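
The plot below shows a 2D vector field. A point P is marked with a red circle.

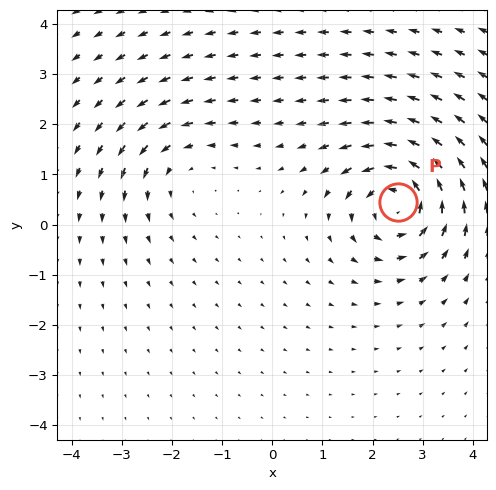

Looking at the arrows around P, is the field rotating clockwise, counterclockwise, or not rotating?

counterclockwise

Near P at (2.5, 0.5) the arrows circulate counterclockwise. The curl (z-component) there is about +5; positive curl means counterclockwise rotation.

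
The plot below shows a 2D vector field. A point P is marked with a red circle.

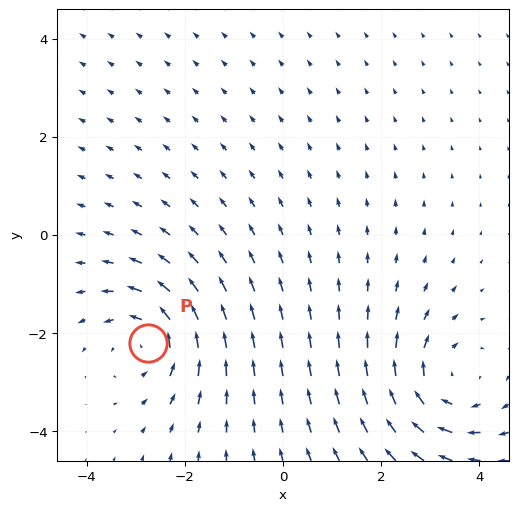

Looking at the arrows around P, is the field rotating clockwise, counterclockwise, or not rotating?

Near P at (-2.8, -2.2) the arrows circulate counterclockwise. The curl (z-component) there is about +4; positive curl means counterclockwise rotation.

counterclockwise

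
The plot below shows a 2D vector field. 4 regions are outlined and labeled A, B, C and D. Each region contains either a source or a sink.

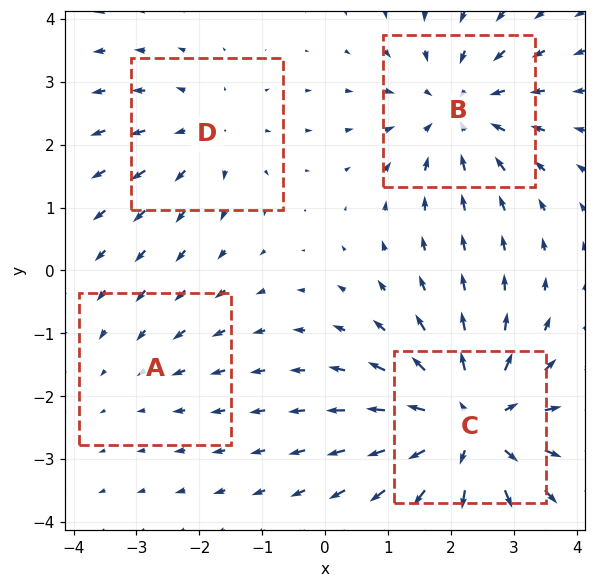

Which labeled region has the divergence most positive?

Divergence at each region's feature centre — A: about -2, B: about -5, C: about +7, D: about +3. Region C is most positive.

C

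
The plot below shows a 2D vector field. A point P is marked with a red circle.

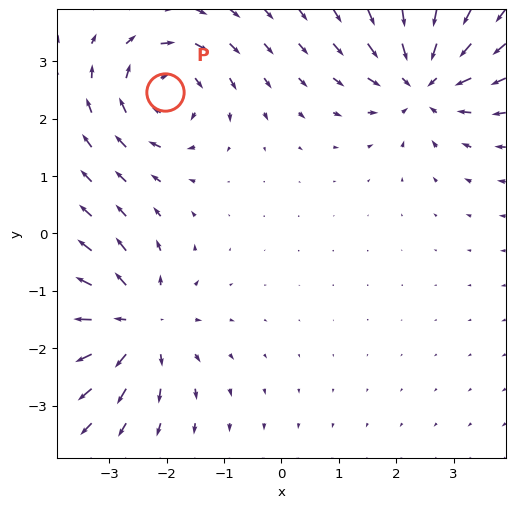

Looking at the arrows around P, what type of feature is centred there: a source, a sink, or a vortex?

At P (-2.0, 2.5) the arrows circulate clockwise. Divergence ≈0, curl about -5 — near-zero divergence with nonzero curl is a vortex.

vortex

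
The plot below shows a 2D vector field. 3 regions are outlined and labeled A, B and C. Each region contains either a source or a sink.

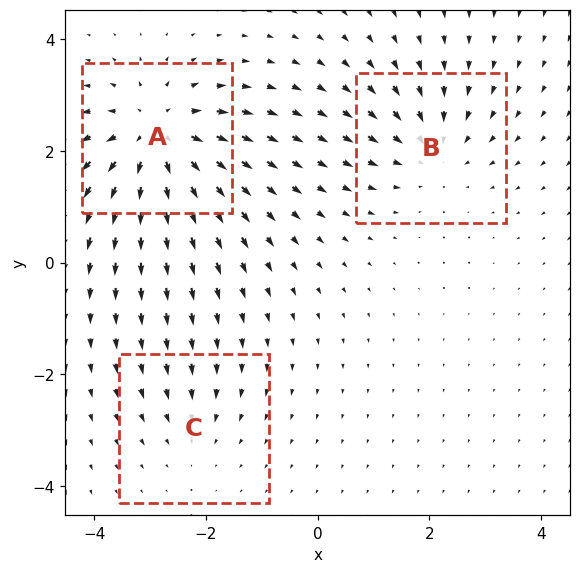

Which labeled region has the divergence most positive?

A

Divergence at each region's feature centre — A: about +5, B: about -3, C: about -2. Region A is most positive.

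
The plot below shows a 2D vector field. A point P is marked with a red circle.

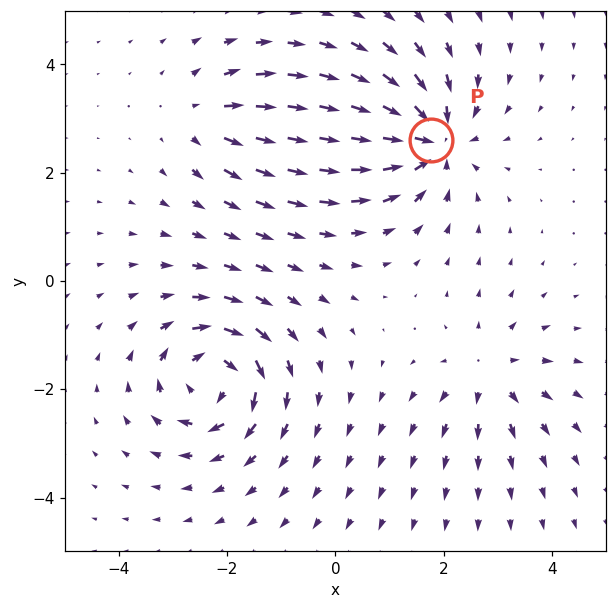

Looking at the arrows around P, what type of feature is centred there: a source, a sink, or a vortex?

At P (1.8, 2.6) the arrows converge inward. Divergence about -6, curl ≈0 — negative divergence with near-zero curl is a sink.

sink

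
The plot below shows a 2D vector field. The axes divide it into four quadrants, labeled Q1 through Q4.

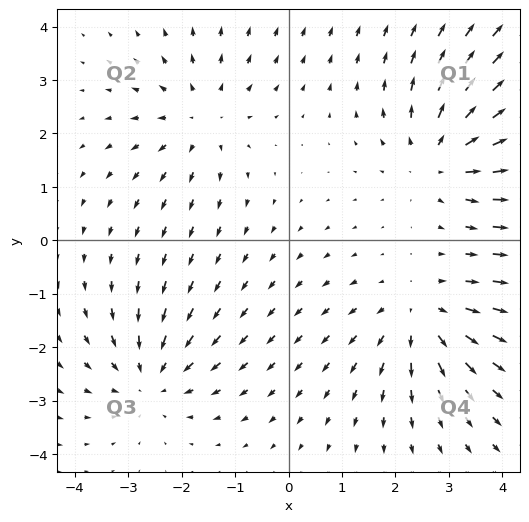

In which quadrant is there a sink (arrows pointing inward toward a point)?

Q3

The sink sits at approximately (-2.6, -2.6), which lies in quadrant Q3. The divergence there is about -4, negative as expected for a sink.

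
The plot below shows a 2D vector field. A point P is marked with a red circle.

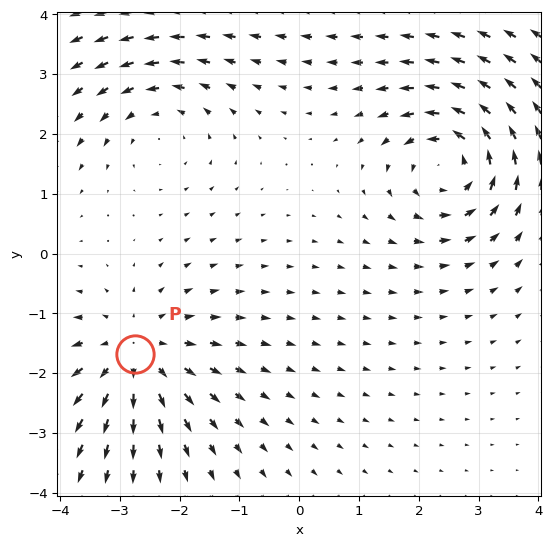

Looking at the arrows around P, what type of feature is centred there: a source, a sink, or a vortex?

source

At P (-2.7, -1.7) the arrows spread outward. Divergence about +4, curl ≈0 — positive divergence with near-zero curl is a source.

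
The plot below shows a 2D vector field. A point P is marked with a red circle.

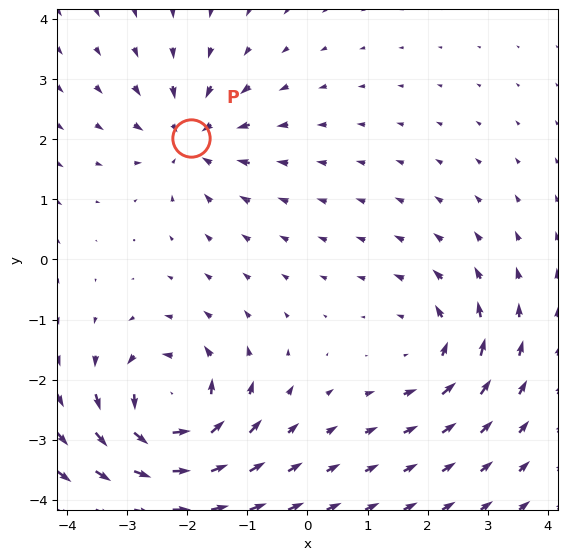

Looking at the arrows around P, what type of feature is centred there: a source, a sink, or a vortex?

sink

At P (-1.9, 2.0) the arrows converge inward. Divergence about -4, curl ≈0 — negative divergence with near-zero curl is a sink.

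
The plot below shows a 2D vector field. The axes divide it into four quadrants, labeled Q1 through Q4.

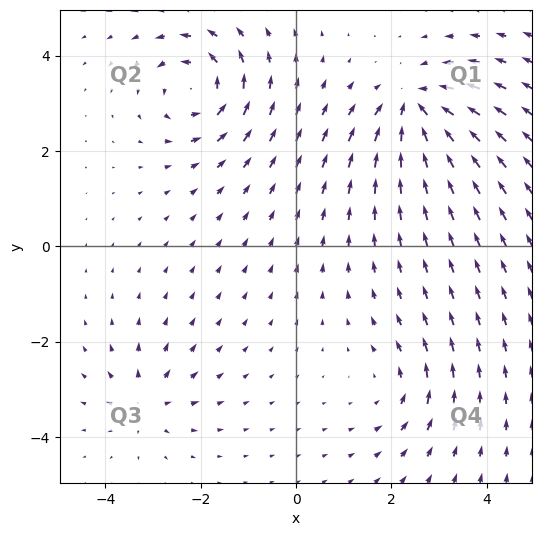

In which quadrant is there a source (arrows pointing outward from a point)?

The source sits at approximately (-3.1, -3.3), which lies in quadrant Q3. The divergence there is about +4, positive as expected for a source.

Q3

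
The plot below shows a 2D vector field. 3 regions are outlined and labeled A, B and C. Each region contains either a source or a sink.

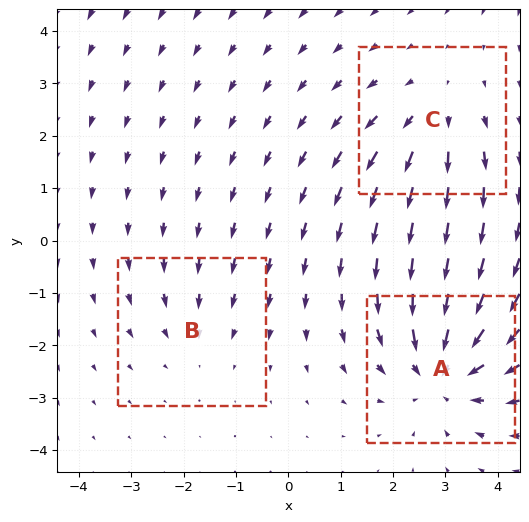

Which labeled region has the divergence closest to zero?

Divergence at each region's feature centre — A: about -4, B: about -2, C: about +3. Region B is closest to zero.

B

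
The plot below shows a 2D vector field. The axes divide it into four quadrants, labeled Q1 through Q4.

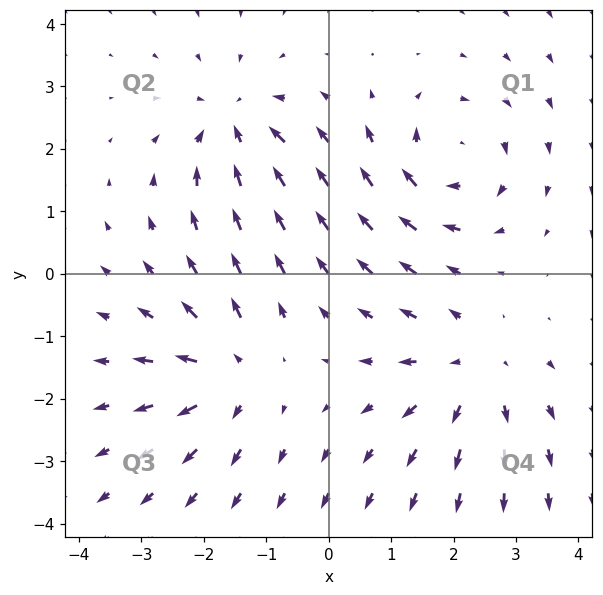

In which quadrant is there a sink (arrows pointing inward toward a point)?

The sink sits at approximately (-1.5, 2.4), which lies in quadrant Q2. The divergence there is about -4, negative as expected for a sink.

Q2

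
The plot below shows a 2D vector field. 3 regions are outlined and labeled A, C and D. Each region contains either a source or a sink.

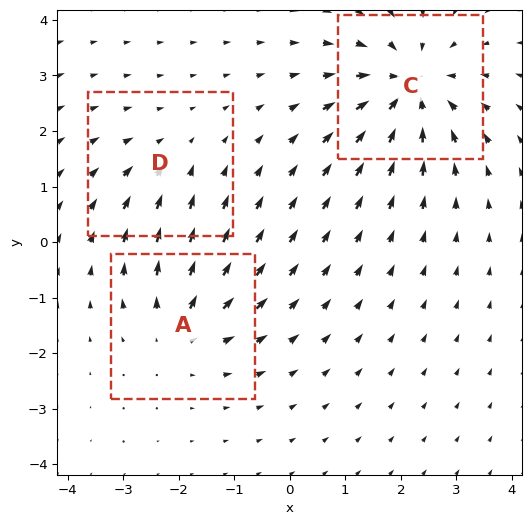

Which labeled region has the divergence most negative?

Divergence at each region's feature centre — A: about +3, C: about -5, D: about -2. Region C is most negative.

C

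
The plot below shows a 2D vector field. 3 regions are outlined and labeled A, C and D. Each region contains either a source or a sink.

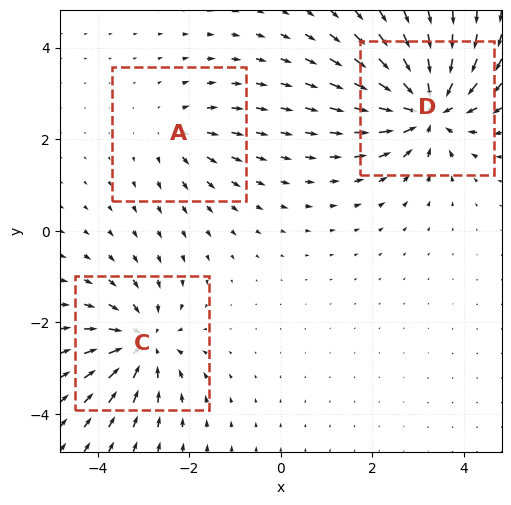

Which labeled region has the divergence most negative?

D

Divergence at each region's feature centre — A: about +2, C: about -4, D: about -5. Region D is most negative.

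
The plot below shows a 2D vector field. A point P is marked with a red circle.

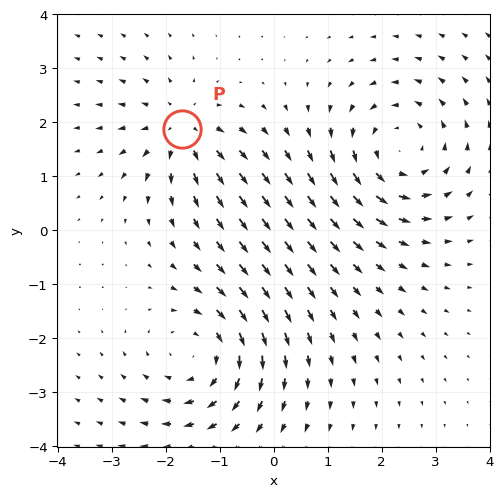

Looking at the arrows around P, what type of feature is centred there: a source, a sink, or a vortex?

At P (-1.7, 1.9) the arrows spread outward. Divergence about +4, curl ≈0 — positive divergence with near-zero curl is a source.

source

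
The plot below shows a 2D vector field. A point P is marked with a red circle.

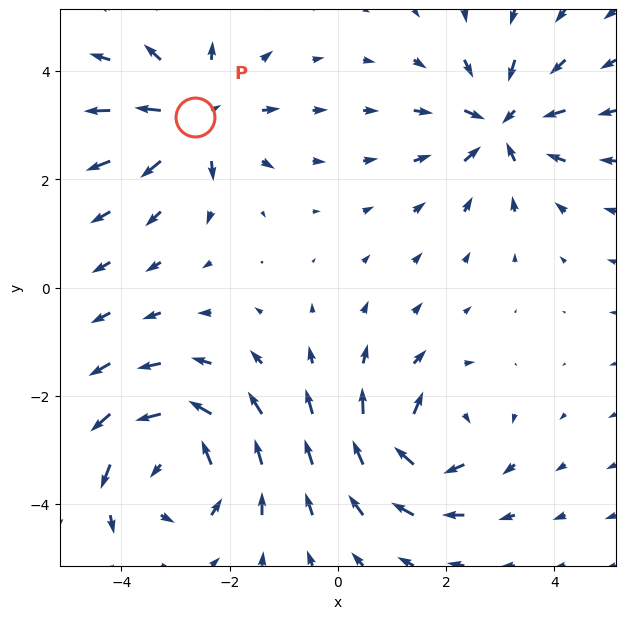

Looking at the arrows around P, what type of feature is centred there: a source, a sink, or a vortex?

At P (-2.6, 3.1) the arrows spread outward. Divergence about +4, curl ≈0 — positive divergence with near-zero curl is a source.

source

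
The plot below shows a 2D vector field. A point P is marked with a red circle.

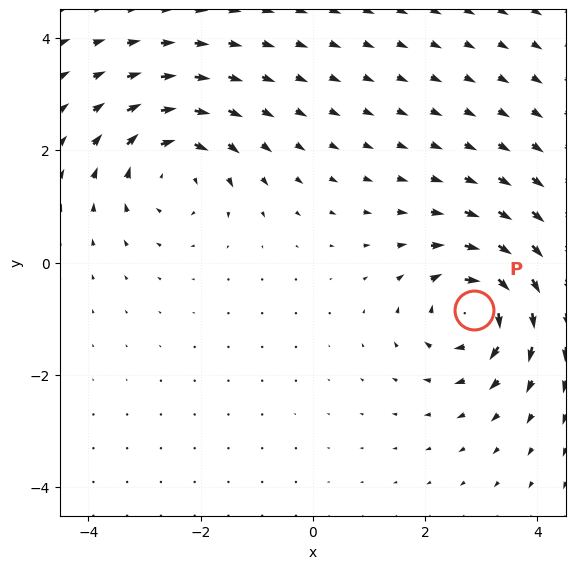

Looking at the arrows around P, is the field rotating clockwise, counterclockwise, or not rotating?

Near P at (2.9, -0.8) the arrows circulate clockwise. The curl (z-component) there is about -6; negative curl means clockwise rotation.

clockwise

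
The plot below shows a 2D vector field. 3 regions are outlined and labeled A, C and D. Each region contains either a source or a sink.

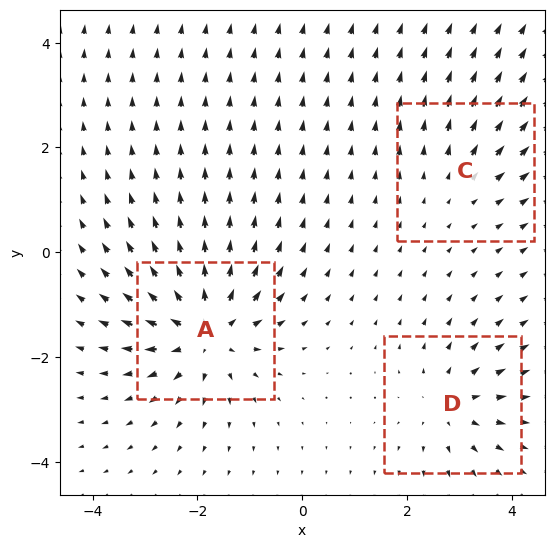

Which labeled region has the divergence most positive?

A

Divergence at each region's feature centre — A: about +6, C: about +2, D: about +3. Region A is most positive.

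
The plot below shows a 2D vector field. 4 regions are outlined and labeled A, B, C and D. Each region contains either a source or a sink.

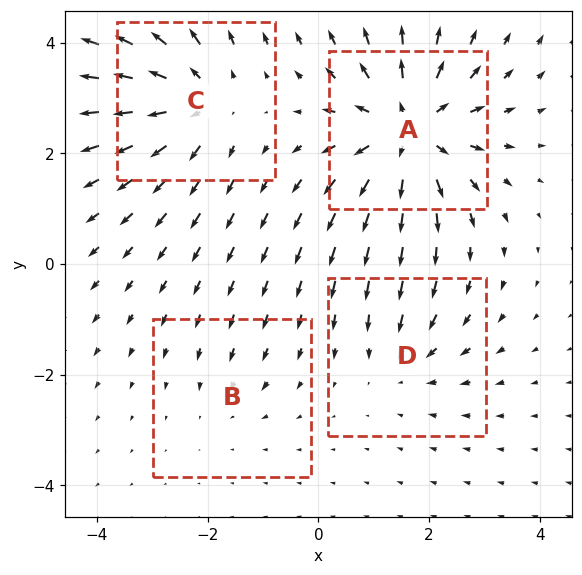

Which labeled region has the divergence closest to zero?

Divergence at each region's feature centre — A: about +7, B: about -2, C: about +5, D: about -3. Region B is closest to zero.

B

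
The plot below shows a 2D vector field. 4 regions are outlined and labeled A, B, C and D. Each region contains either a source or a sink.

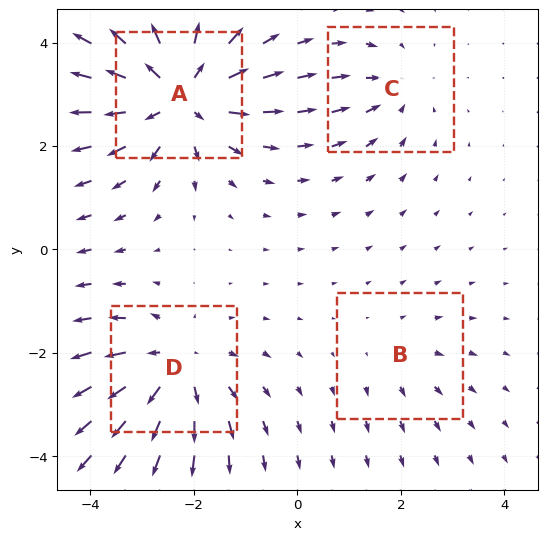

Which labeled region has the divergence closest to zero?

Divergence at each region's feature centre — A: about +7, B: about +2, C: about -3, D: about +5. Region B is closest to zero.

B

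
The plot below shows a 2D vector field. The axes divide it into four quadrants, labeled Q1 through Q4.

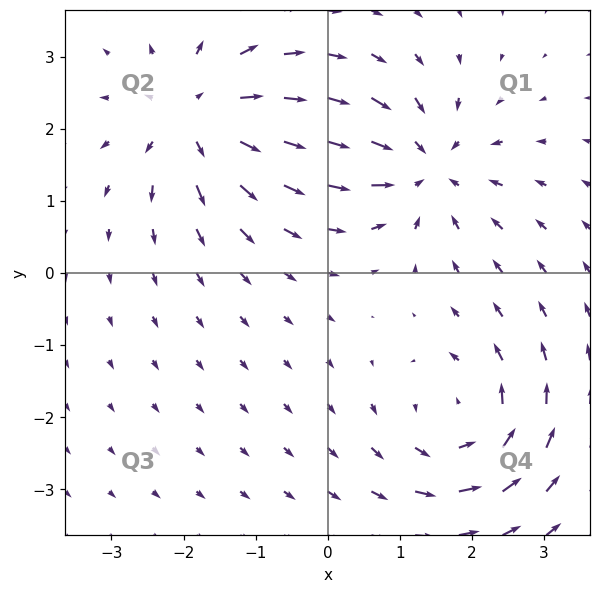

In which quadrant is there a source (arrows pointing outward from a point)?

The source sits at approximately (-1.8, 2.2), which lies in quadrant Q2. The divergence there is about +5, positive as expected for a source.

Q2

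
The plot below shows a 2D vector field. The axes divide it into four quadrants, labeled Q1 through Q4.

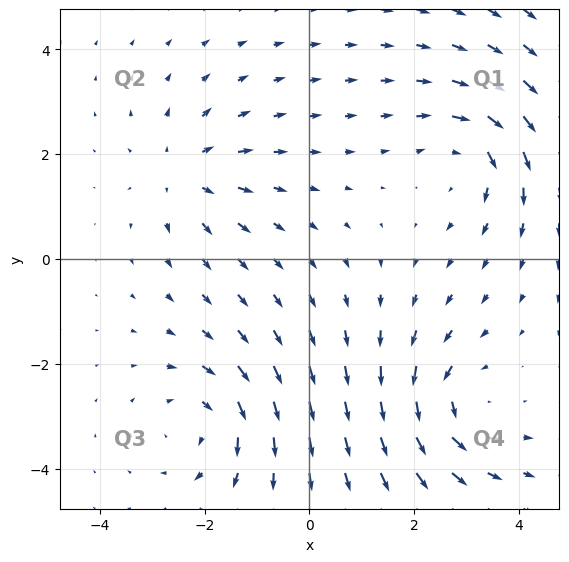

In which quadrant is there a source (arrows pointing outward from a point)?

The source sits at approximately (-2.4, 1.6), which lies in quadrant Q2. The divergence there is about +3, positive as expected for a source.

Q2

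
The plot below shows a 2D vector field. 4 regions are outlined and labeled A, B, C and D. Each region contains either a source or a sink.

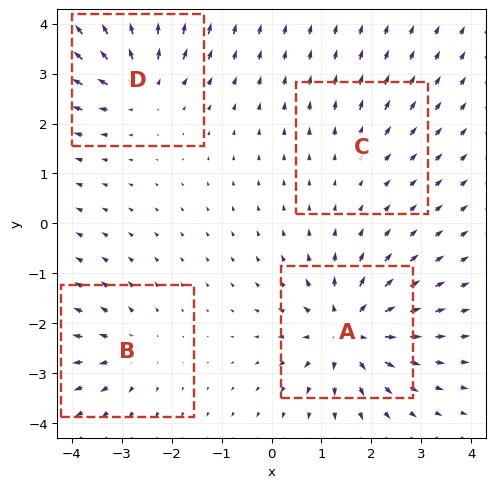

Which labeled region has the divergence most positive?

A

Divergence at each region's feature centre — A: about +8, B: about +4, C: about +2, D: about +6. Region A is most positive.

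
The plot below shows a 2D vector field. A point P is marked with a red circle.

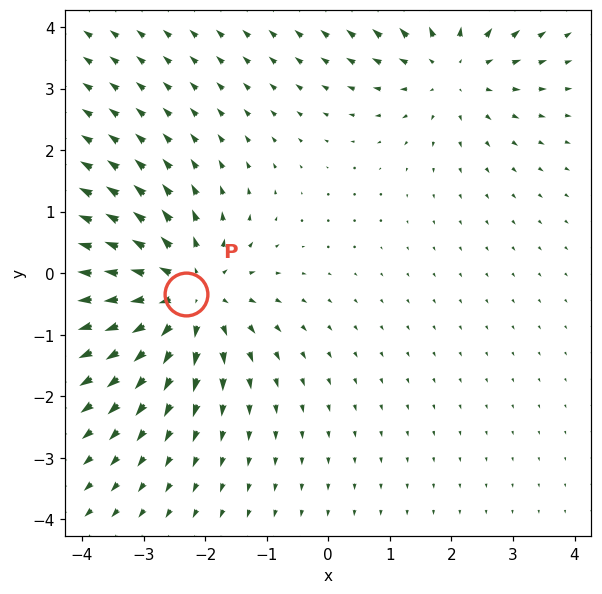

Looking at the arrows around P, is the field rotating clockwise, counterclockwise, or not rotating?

Near P at (-2.3, -0.3) the arrows show no circulation. The curl there is ≈0.

not rotating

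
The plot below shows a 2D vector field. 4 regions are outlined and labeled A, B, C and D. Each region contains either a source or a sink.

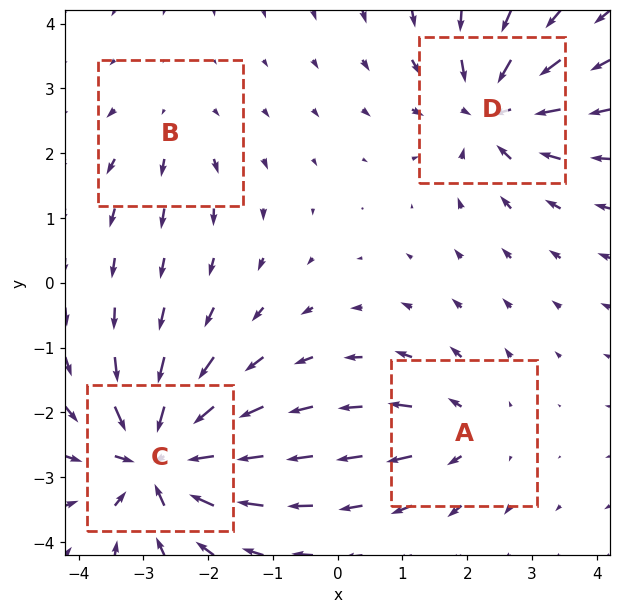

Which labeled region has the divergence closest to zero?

Divergence at each region's feature centre — A: about +4, B: about +3, C: about -9, D: about -6. Region B is closest to zero.

B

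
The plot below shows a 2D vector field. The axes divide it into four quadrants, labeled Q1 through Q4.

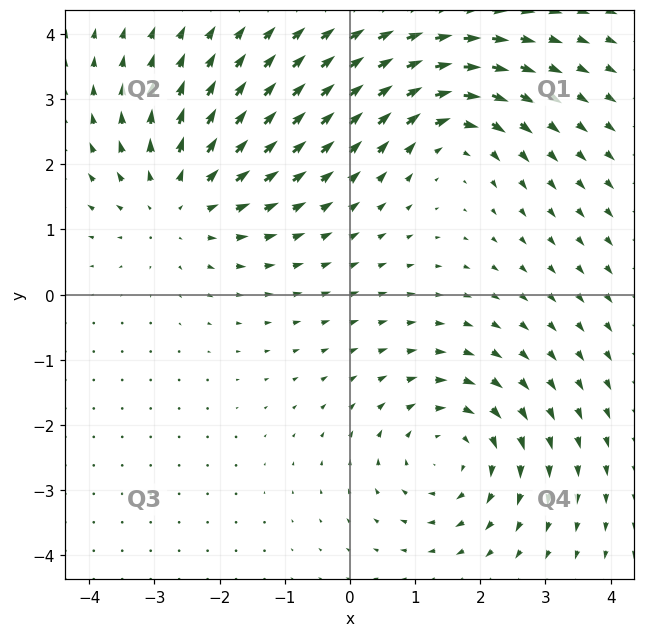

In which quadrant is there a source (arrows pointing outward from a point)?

The source sits at approximately (-2.6, 1.4), which lies in quadrant Q2. The divergence there is about +4, positive as expected for a source.

Q2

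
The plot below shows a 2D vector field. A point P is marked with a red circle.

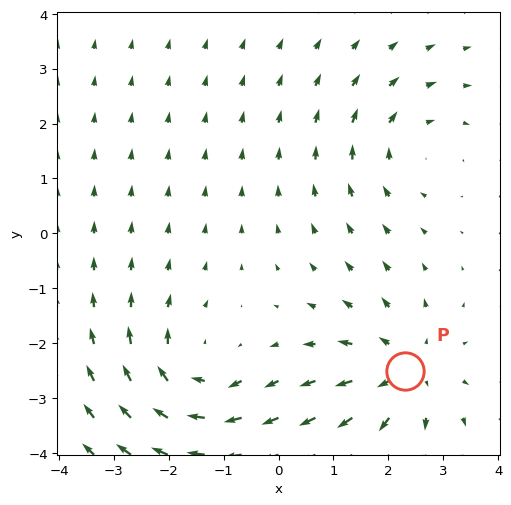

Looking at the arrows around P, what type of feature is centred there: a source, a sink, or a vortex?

source

At P (2.3, -2.5) the arrows spread outward. Divergence about +5, curl ≈0 — positive divergence with near-zero curl is a source.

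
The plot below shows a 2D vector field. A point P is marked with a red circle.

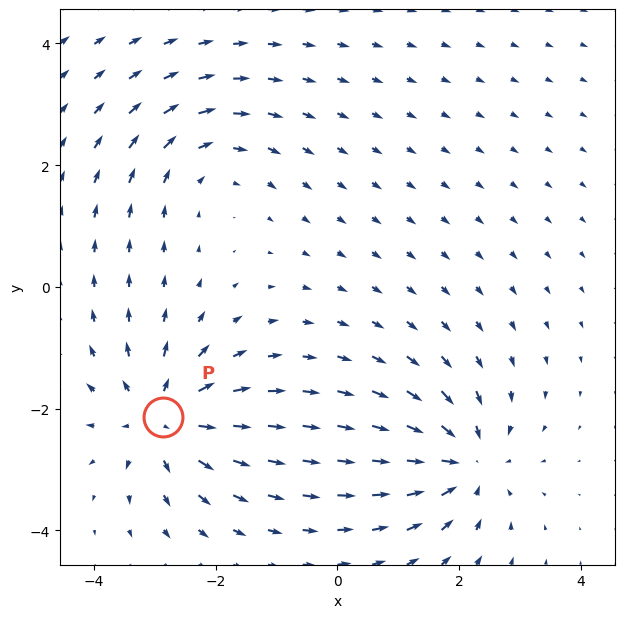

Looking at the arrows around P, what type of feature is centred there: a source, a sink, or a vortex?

source

At P (-2.9, -2.1) the arrows spread outward. Divergence about +6, curl ≈0 — positive divergence with near-zero curl is a source.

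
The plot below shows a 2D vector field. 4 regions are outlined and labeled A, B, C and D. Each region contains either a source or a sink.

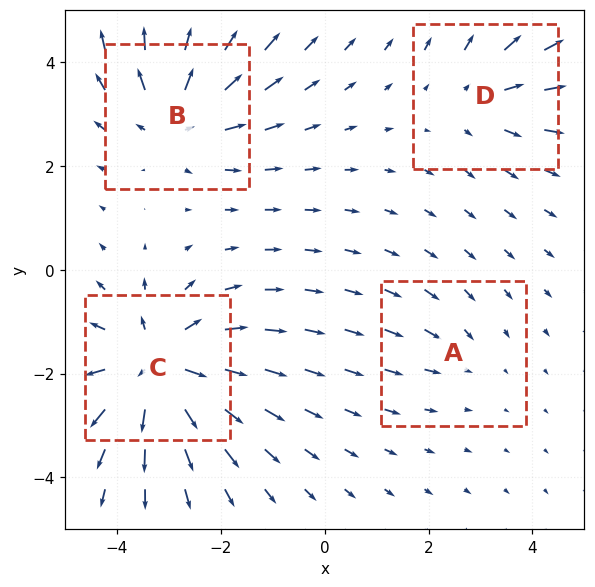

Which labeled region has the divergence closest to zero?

Divergence at each region's feature centre — A: about -2, B: about +5, C: about +7, D: about +3. Region A is closest to zero.

A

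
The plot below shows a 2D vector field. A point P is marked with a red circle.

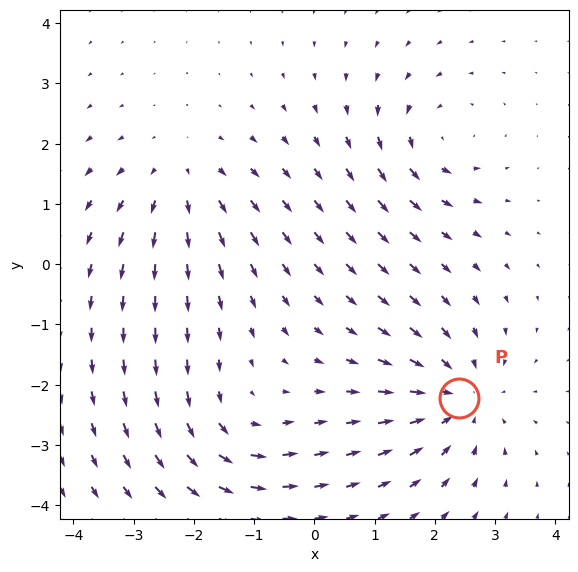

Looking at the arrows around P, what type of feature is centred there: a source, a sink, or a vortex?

At P (2.4, -2.2) the arrows converge inward. Divergence about -4, curl ≈0 — negative divergence with near-zero curl is a sink.

sink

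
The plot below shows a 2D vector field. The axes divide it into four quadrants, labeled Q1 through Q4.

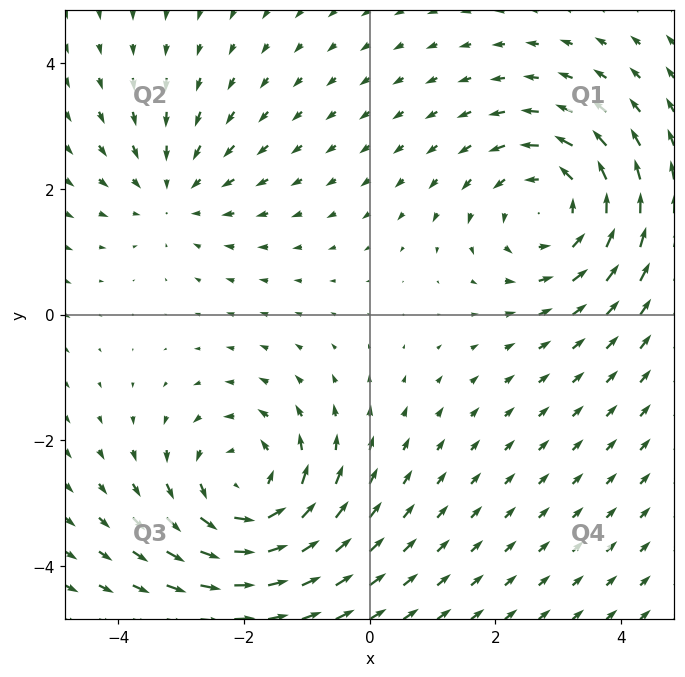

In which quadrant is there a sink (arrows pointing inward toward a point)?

The sink sits at approximately (-3.1, 1.9), which lies in quadrant Q2. The divergence there is about -2, negative as expected for a sink.

Q2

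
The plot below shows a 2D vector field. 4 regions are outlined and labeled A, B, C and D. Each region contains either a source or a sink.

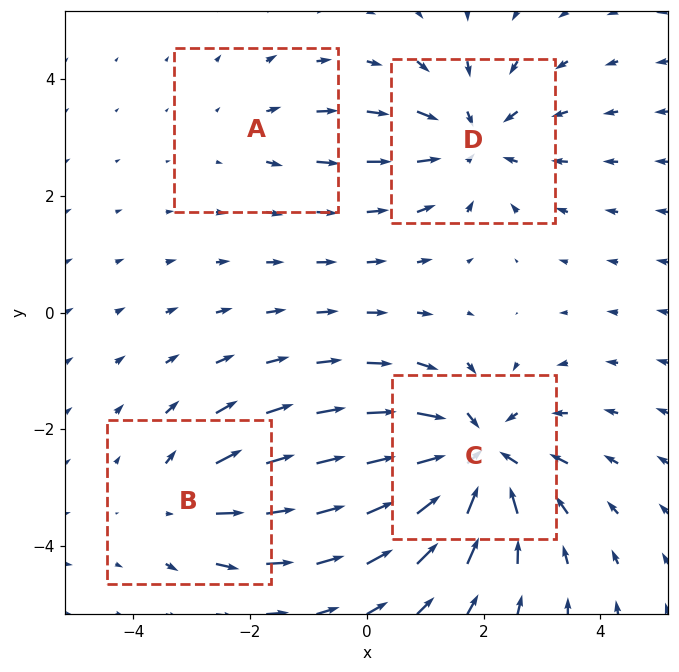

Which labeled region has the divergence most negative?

C

Divergence at each region's feature centre — A: about +2, B: about +3, C: about -6, D: about -4. Region C is most negative.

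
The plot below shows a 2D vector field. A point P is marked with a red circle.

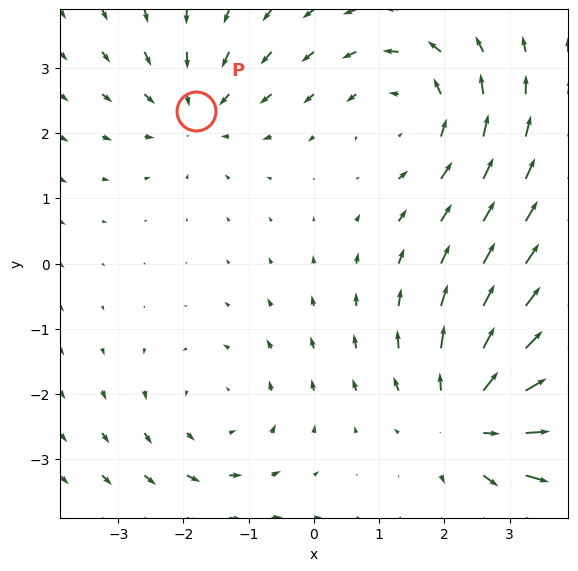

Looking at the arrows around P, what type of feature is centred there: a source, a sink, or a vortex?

At P (-1.8, 2.3) the arrows converge inward. Divergence about -3, curl ≈0 — negative divergence with near-zero curl is a sink.

sink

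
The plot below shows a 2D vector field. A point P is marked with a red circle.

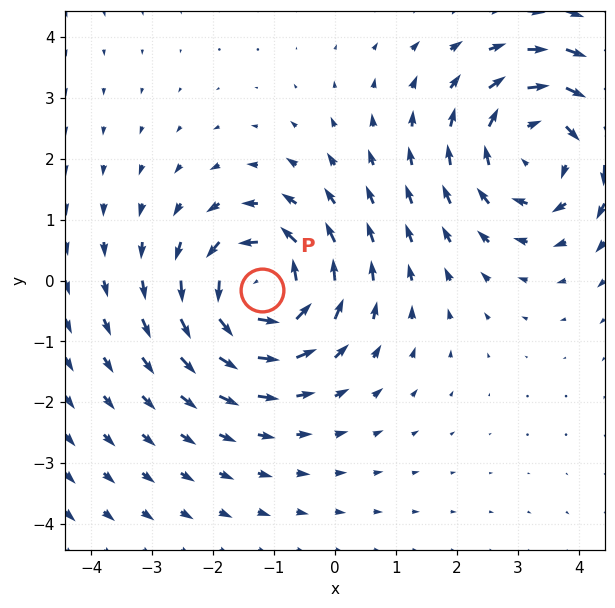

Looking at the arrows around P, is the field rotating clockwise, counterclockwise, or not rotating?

counterclockwise

Near P at (-1.2, -0.2) the arrows circulate counterclockwise. The curl (z-component) there is about +4; positive curl means counterclockwise rotation.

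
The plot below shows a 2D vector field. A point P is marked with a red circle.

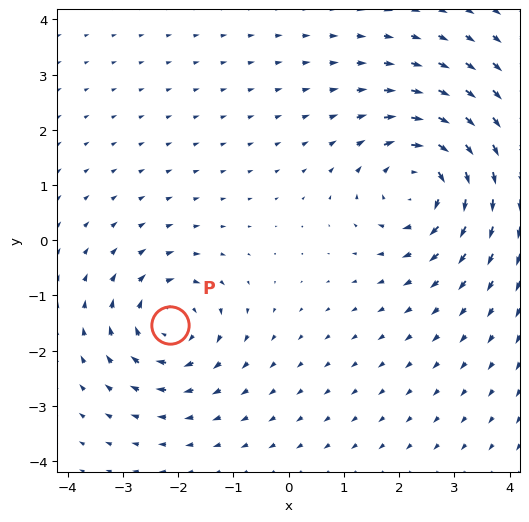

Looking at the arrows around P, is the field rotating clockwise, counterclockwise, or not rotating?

clockwise

Near P at (-2.1, -1.5) the arrows circulate clockwise. The curl (z-component) there is about -4; negative curl means clockwise rotation.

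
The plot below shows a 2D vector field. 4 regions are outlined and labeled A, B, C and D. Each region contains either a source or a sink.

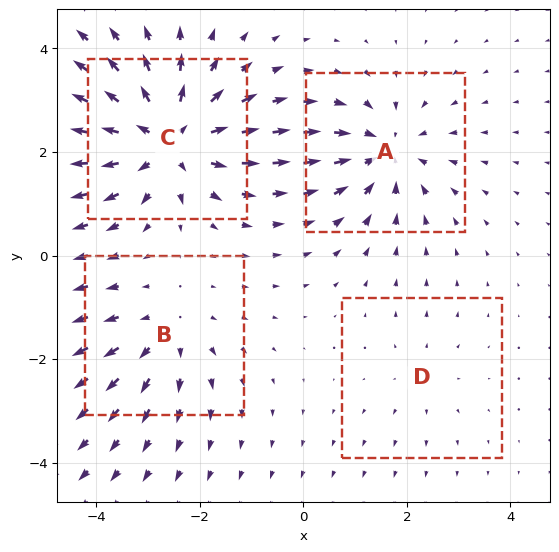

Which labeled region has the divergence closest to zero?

Divergence at each region's feature centre — A: about -4, B: about +3, C: about +6, D: about +2. Region D is closest to zero.

D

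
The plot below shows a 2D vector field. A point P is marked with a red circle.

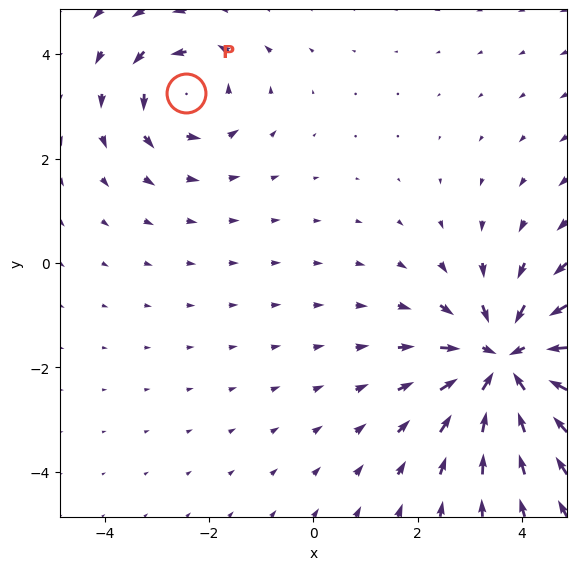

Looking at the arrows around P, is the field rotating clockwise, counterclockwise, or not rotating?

Near P at (-2.4, 3.3) the arrows circulate counterclockwise. The curl (z-component) there is about +3; positive curl means counterclockwise rotation.

counterclockwise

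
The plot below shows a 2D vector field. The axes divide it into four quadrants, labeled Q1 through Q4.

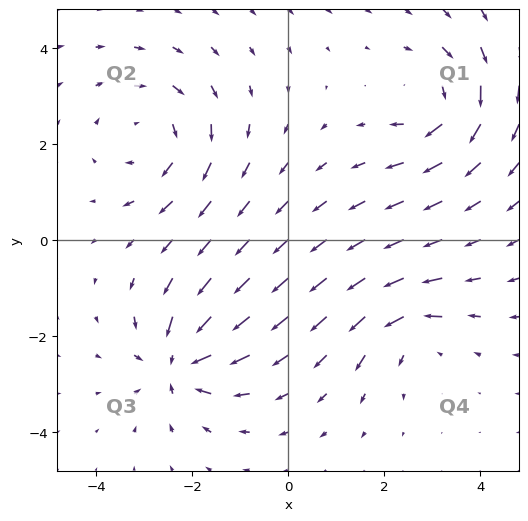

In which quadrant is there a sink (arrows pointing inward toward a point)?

Q3

The sink sits at approximately (-2.3, -2.5), which lies in quadrant Q3. The divergence there is about -6, negative as expected for a sink.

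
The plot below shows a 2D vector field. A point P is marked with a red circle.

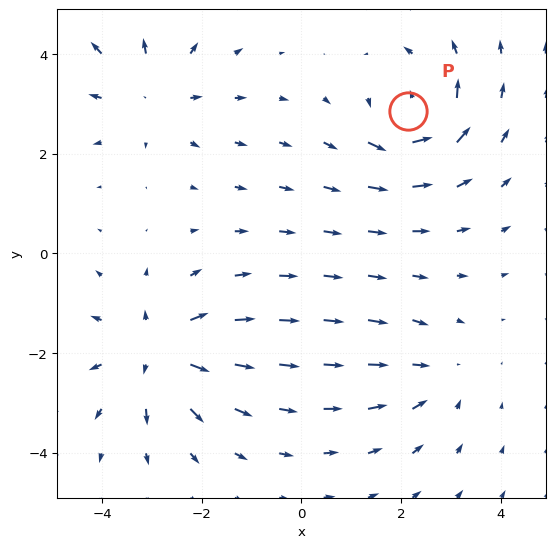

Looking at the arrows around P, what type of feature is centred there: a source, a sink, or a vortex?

vortex

At P (2.1, 2.9) the arrows circulate counterclockwise. Divergence ≈0, curl about +6 — near-zero divergence with nonzero curl is a vortex.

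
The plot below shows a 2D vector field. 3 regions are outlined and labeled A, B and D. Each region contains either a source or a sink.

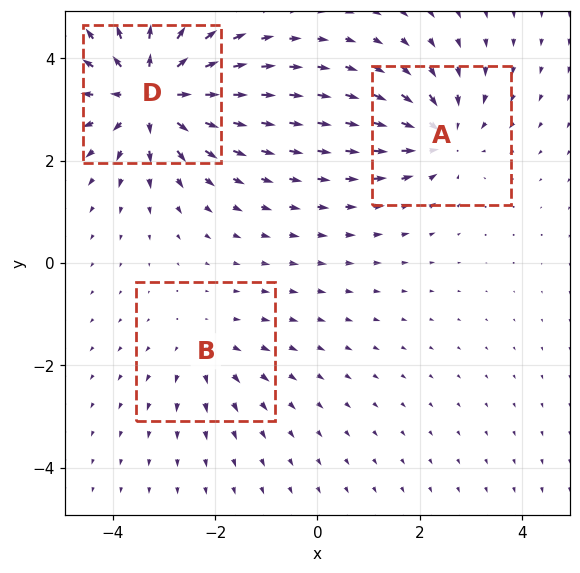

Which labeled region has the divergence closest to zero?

B

Divergence at each region's feature centre — A: about -3, B: about +2, D: about +5. Region B is closest to zero.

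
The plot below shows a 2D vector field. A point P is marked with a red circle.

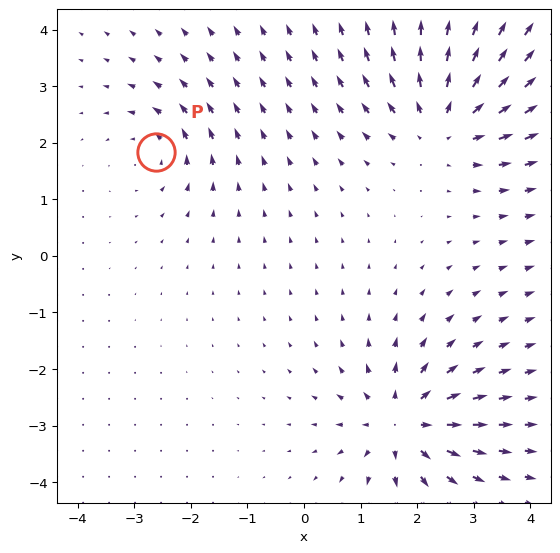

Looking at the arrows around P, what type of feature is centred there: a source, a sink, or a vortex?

vortex

At P (-2.6, 1.8) the arrows circulate counterclockwise. Divergence ≈0, curl about +4 — near-zero divergence with nonzero curl is a vortex.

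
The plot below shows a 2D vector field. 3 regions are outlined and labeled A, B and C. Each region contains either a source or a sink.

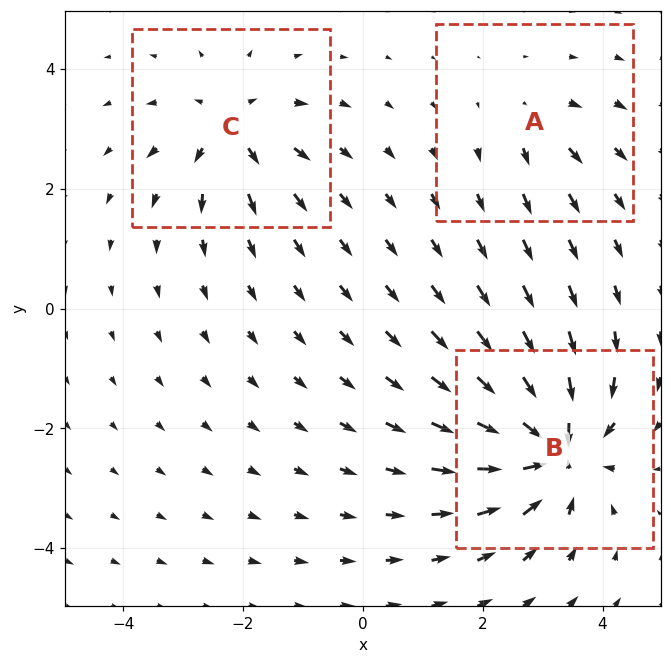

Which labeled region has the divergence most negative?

Divergence at each region's feature centre — A: about +2, B: about -7, C: about +4. Region B is most negative.

B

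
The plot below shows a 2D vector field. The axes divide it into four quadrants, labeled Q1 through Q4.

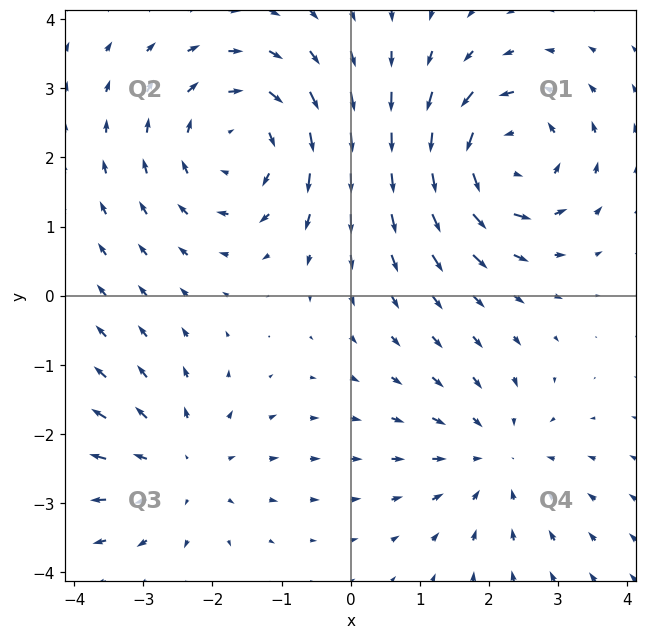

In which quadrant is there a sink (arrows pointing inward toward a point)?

The sink sits at approximately (2.1, -2.3), which lies in quadrant Q4. The divergence there is about -3, negative as expected for a sink.

Q4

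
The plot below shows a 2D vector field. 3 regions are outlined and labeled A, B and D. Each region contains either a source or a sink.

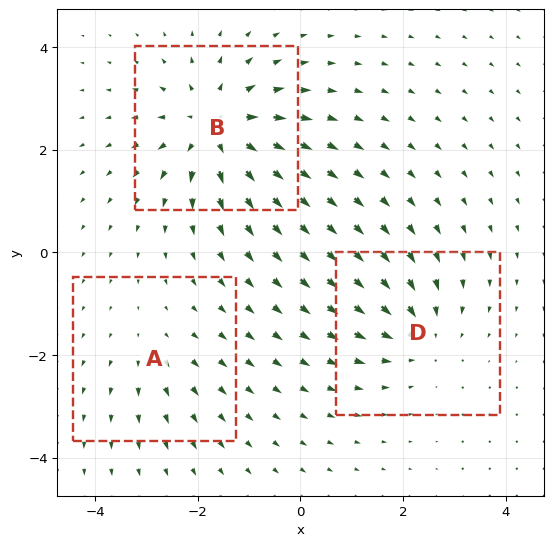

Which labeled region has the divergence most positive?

Divergence at each region's feature centre — A: about +2, B: about +5, D: about -3. Region B is most positive.

B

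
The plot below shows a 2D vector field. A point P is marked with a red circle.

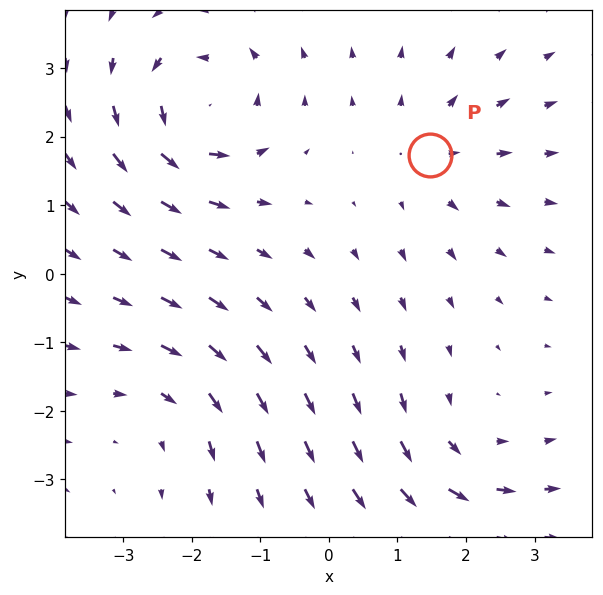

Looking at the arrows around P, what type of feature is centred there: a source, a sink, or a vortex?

At P (1.5, 1.7) the arrows spread outward. Divergence about +3, curl ≈0 — positive divergence with near-zero curl is a source.

source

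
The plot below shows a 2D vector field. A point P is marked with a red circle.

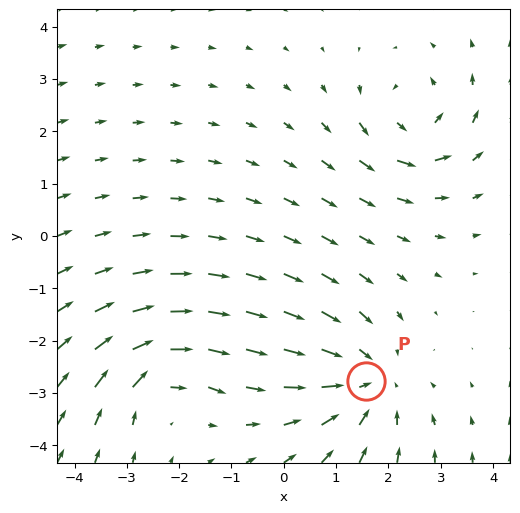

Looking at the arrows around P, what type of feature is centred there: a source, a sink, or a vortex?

sink

At P (1.6, -2.8) the arrows converge inward. Divergence about -4, curl ≈0 — negative divergence with near-zero curl is a sink.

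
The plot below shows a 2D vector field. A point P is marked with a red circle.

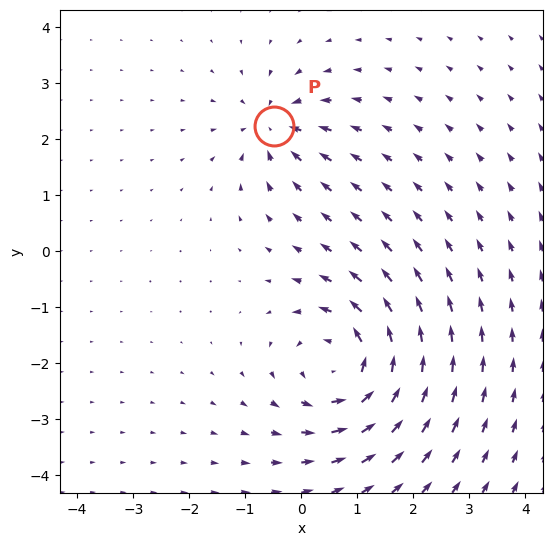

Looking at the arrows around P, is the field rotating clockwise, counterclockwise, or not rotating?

not rotating

Near P at (-0.5, 2.2) the arrows show no circulation. The curl there is ≈0.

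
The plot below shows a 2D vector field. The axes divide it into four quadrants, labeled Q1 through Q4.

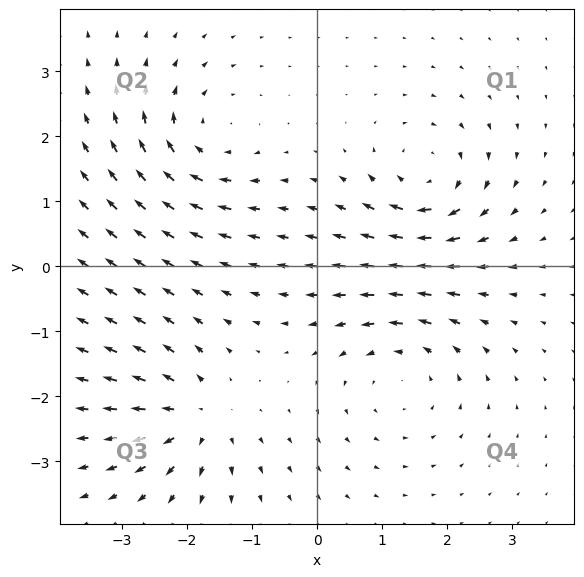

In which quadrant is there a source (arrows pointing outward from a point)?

The source sits at approximately (-1.9, -2.3), which lies in quadrant Q3. The divergence there is about +5, positive as expected for a source.

Q3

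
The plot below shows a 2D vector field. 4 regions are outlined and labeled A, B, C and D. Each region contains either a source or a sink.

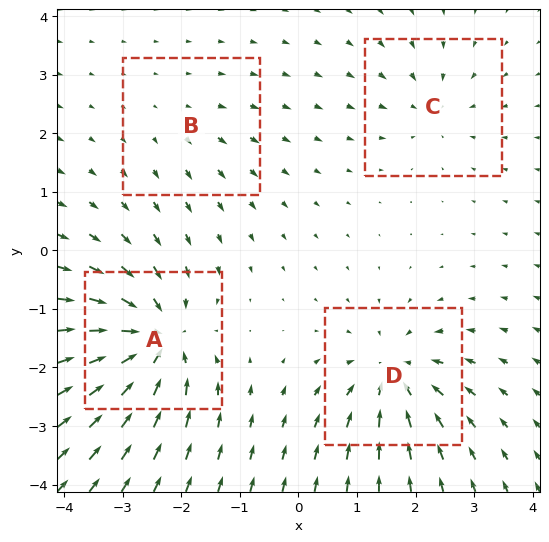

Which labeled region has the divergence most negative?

A

Divergence at each region's feature centre — A: about -9, B: about +2, C: about -4, D: about -6. Region A is most negative.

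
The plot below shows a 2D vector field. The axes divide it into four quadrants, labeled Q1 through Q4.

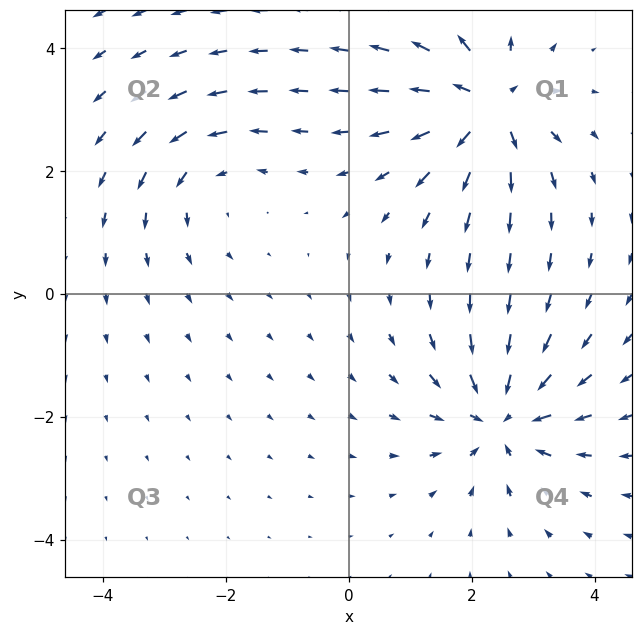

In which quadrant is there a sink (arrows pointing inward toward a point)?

Q4

The sink sits at approximately (2.5, -2.0), which lies in quadrant Q4. The divergence there is about -6, negative as expected for a sink.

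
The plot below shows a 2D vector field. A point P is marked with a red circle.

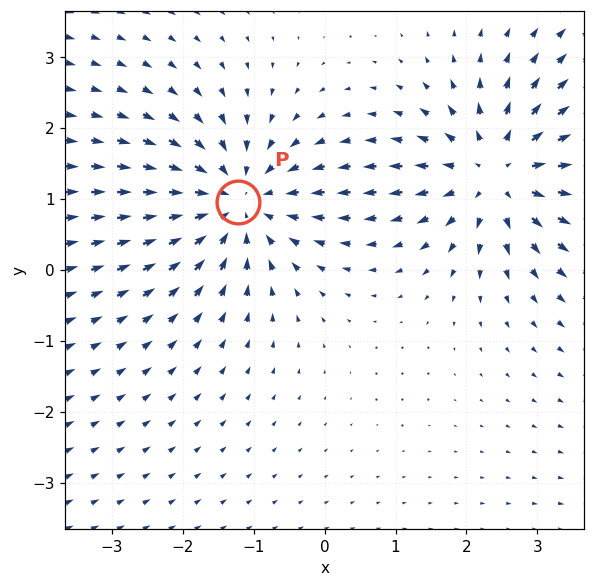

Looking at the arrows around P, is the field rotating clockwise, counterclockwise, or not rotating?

not rotating

Near P at (-1.2, 1.0) the arrows show no circulation. The curl there is ≈0.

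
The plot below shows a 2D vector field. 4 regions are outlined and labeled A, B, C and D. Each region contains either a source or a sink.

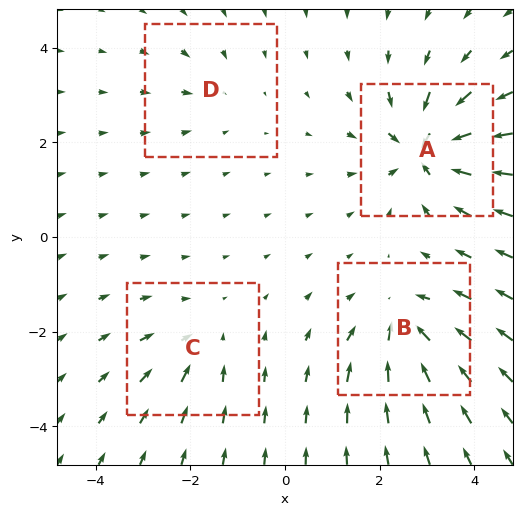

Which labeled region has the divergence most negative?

A

Divergence at each region's feature centre — A: about -8, B: about -6, C: about -3, D: about -2. Region A is most negative.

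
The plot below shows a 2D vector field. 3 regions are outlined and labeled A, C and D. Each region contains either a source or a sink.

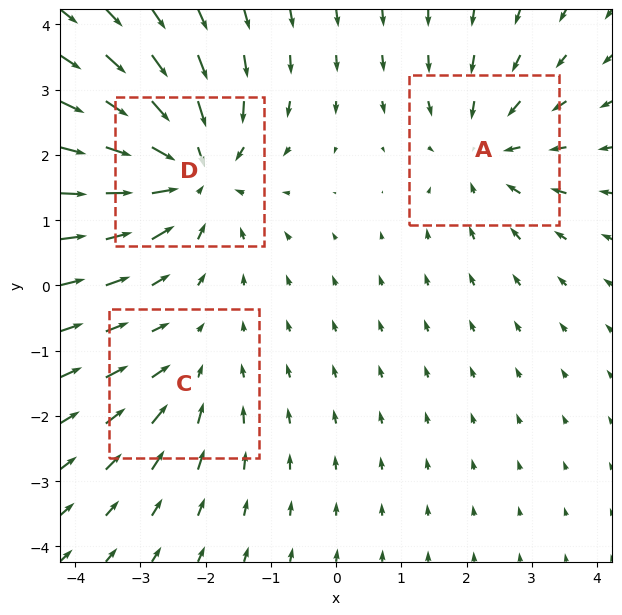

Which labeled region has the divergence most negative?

D

Divergence at each region's feature centre — A: about -3, C: about -2, D: about -4. Region D is most negative.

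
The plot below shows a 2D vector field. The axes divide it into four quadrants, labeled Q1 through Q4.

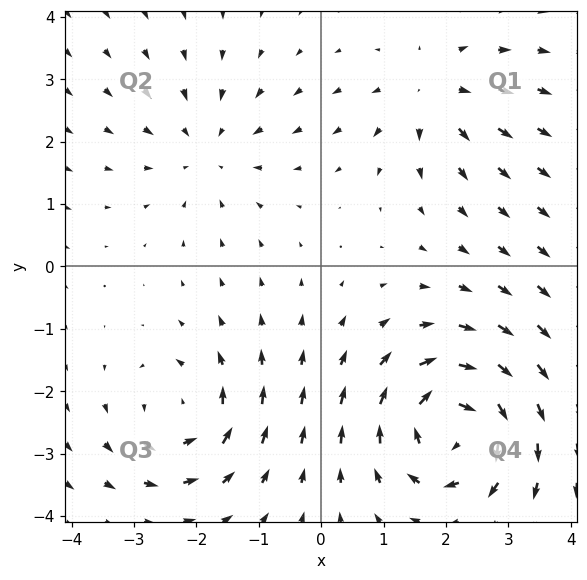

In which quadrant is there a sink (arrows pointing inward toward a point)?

The sink sits at approximately (-1.8, 1.9), which lies in quadrant Q2. The divergence there is about -2, negative as expected for a sink.

Q2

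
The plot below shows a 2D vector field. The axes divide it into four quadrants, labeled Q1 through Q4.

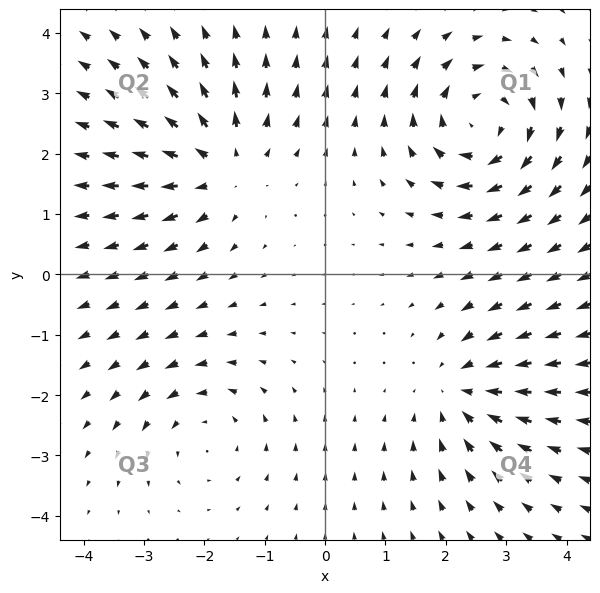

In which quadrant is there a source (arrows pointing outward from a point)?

The source sits at approximately (-1.7, 1.8), which lies in quadrant Q2. The divergence there is about +4, positive as expected for a source.

Q2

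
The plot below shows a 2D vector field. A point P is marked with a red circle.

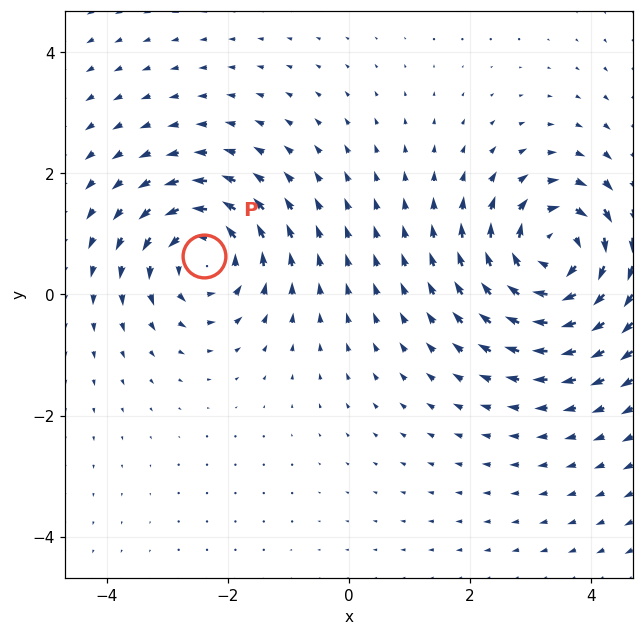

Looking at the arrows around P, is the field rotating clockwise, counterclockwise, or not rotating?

counterclockwise

Near P at (-2.4, 0.6) the arrows circulate counterclockwise. The curl (z-component) there is about +5; positive curl means counterclockwise rotation.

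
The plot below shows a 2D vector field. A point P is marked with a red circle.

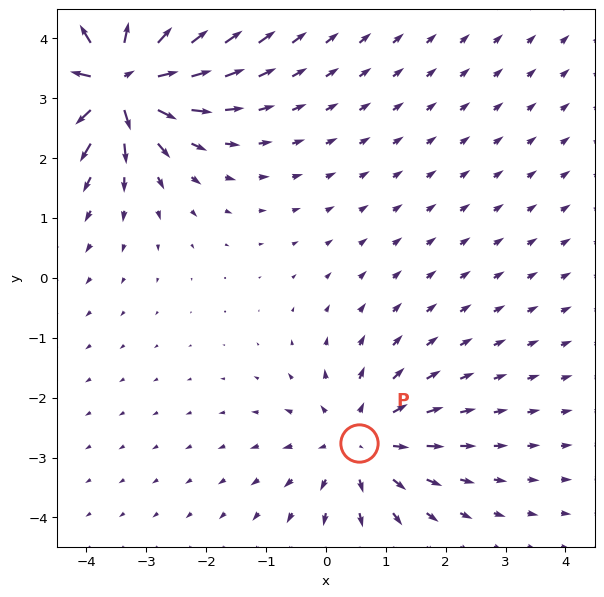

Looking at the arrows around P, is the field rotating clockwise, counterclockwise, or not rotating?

not rotating

Near P at (0.5, -2.8) the arrows show no circulation. The curl there is ≈0.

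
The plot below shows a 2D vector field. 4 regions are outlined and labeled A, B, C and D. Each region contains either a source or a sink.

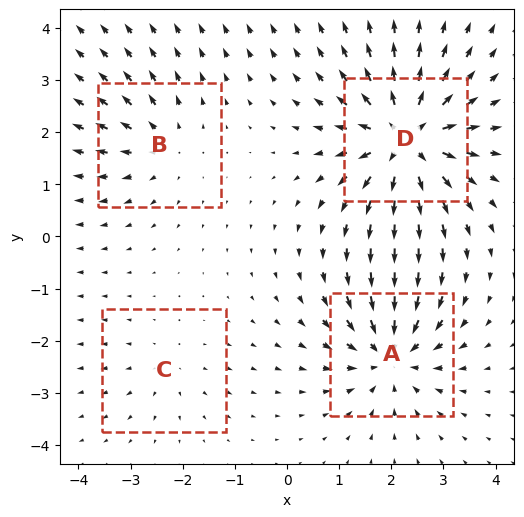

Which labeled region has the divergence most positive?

D

Divergence at each region's feature centre — A: about -6, B: about +4, C: about +2, D: about +8. Region D is most positive.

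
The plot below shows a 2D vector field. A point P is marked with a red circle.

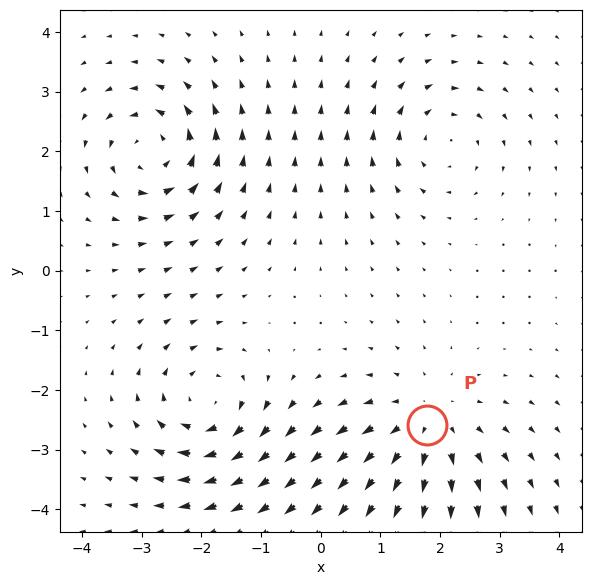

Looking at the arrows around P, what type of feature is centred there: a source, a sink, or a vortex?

source

At P (1.8, -2.6) the arrows spread outward. Divergence about +4, curl ≈0 — positive divergence with near-zero curl is a source.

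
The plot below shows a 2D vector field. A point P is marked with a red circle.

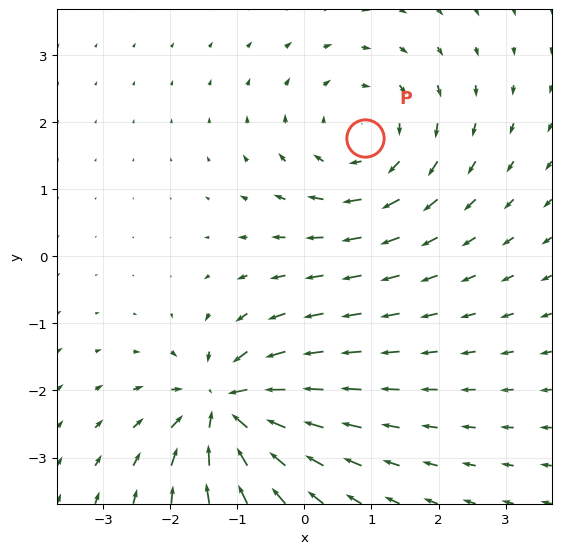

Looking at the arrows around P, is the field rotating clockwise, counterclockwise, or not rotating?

Near P at (0.9, 1.8) the arrows circulate clockwise. The curl (z-component) there is about -3; negative curl means clockwise rotation.

clockwise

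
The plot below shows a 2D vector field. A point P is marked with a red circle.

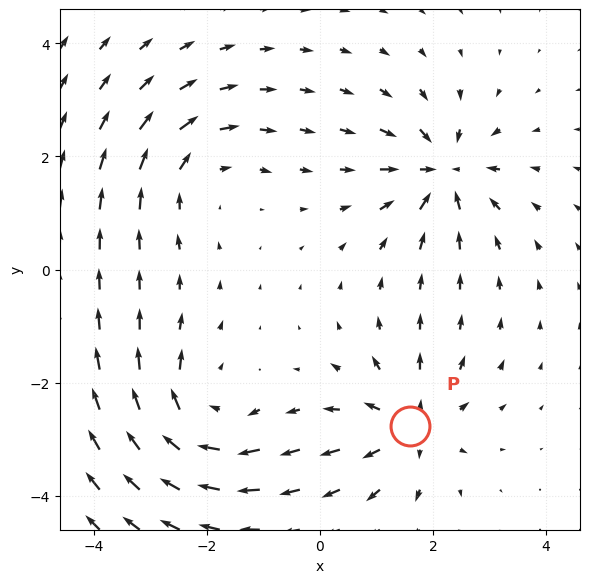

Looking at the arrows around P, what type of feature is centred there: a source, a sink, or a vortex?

source

At P (1.6, -2.8) the arrows spread outward. Divergence about +5, curl ≈0 — positive divergence with near-zero curl is a source.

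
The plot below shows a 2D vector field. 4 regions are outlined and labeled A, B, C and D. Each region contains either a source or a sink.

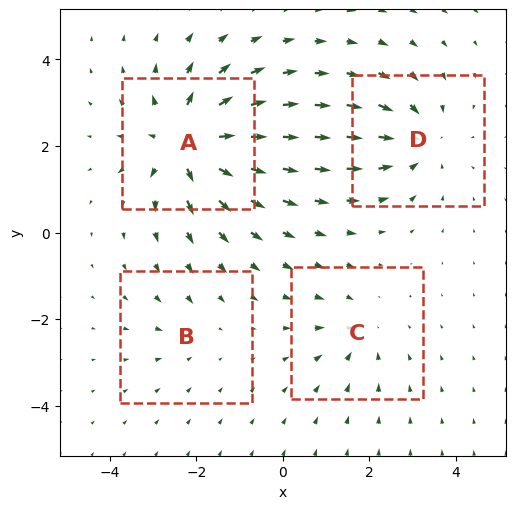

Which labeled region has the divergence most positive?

Divergence at each region's feature centre — A: about +7, B: about -2, C: about -3, D: about -4. Region A is most positive.

A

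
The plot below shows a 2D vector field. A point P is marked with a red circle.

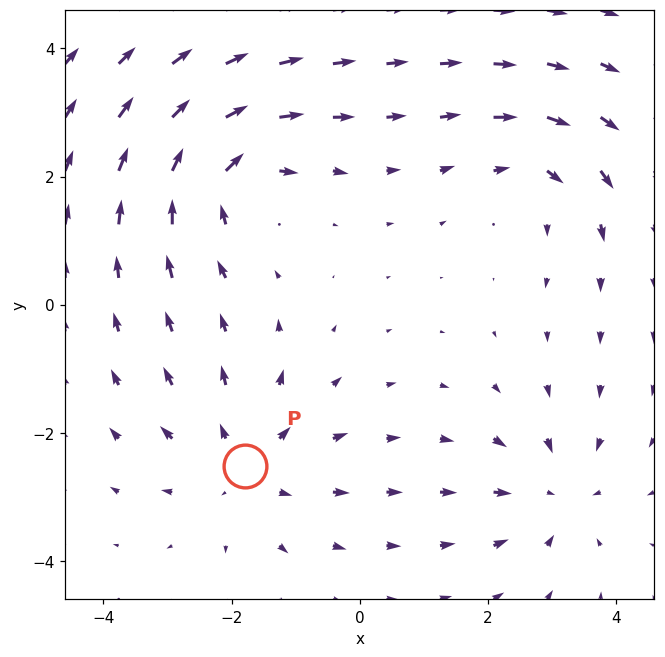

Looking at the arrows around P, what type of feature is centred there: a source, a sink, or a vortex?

source

At P (-1.8, -2.5) the arrows spread outward. Divergence about +3, curl ≈0 — positive divergence with near-zero curl is a source.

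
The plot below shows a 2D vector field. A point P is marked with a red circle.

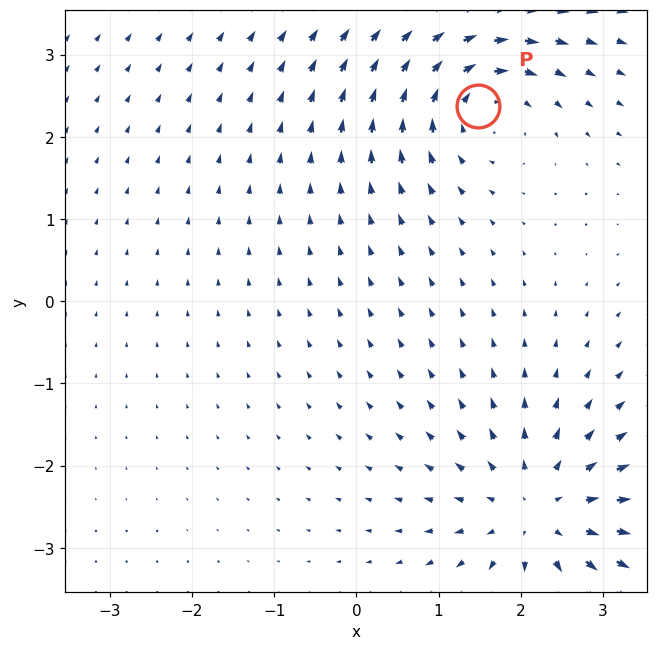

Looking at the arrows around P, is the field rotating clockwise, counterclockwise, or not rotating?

Near P at (1.5, 2.4) the arrows circulate clockwise. The curl (z-component) there is about -5; negative curl means clockwise rotation.

clockwise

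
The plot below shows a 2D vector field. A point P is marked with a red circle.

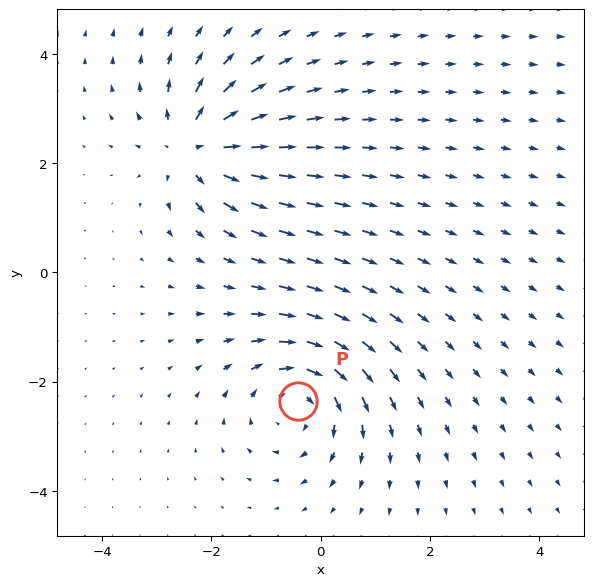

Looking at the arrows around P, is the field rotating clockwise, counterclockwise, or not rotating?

Near P at (-0.4, -2.4) the arrows circulate clockwise. The curl (z-component) there is about -5; negative curl means clockwise rotation.

clockwise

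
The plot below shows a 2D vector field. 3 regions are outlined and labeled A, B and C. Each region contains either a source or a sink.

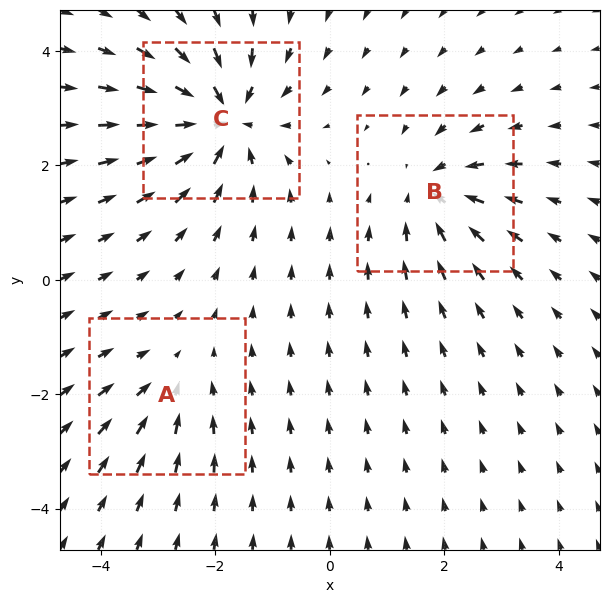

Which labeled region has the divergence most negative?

C

Divergence at each region's feature centre — A: about -2, B: about -4, C: about -6. Region C is most negative.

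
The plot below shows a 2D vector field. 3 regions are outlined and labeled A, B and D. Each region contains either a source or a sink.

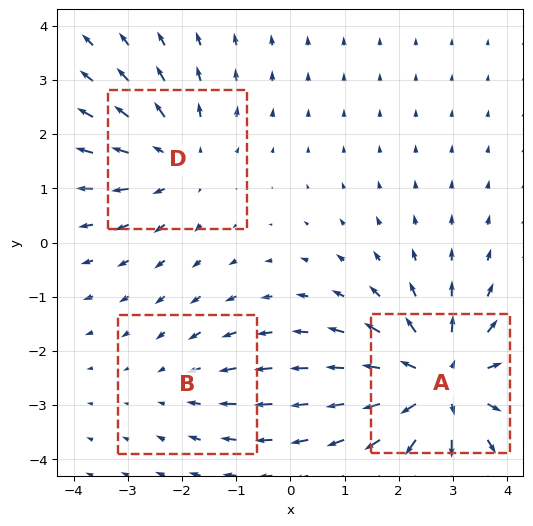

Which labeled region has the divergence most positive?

A

Divergence at each region's feature centre — A: about +4, B: about -2, D: about +3. Region A is most positive.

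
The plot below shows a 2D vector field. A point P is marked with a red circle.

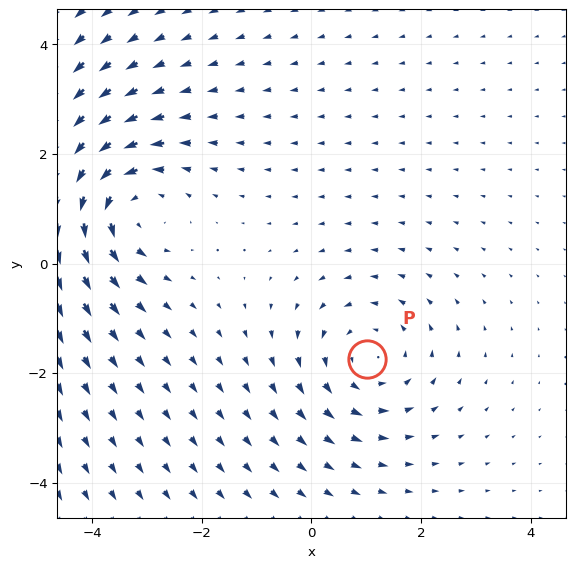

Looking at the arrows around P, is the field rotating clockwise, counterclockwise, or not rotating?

counterclockwise

Near P at (1.0, -1.7) the arrows circulate counterclockwise. The curl (z-component) there is about +3; positive curl means counterclockwise rotation.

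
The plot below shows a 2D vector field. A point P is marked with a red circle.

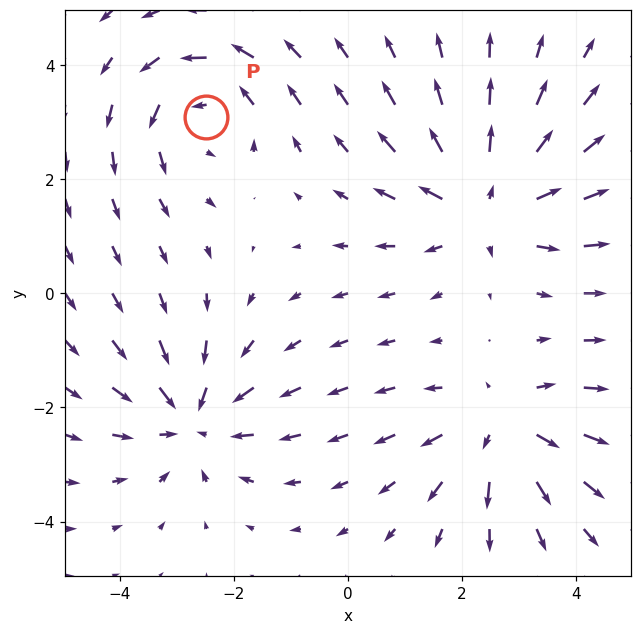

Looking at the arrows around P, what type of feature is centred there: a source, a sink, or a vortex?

vortex

At P (-2.5, 3.1) the arrows circulate counterclockwise. Divergence ≈0, curl about +3 — near-zero divergence with nonzero curl is a vortex.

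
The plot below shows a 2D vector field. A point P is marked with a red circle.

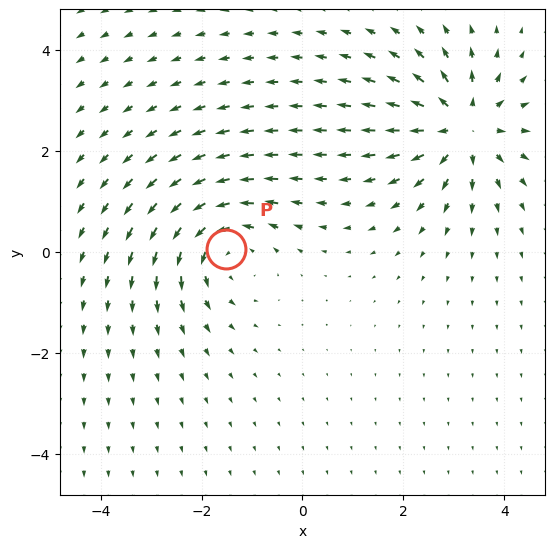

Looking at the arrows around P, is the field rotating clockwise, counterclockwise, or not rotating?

counterclockwise

Near P at (-1.5, 0.0) the arrows circulate counterclockwise. The curl (z-component) there is about +3; positive curl means counterclockwise rotation.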